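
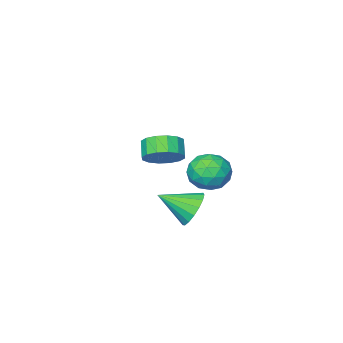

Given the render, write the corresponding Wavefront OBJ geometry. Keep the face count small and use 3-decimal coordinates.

v 1.685 4.168 -2.735
v 2.778 4.311 -2.904
v 2.042 3.089 -1.336
v 3.135 3.232 -1.505
v 2.512 4.079 -1.136
v 2.292 4.747 -2.001
v 2.528 2.653 -2.239
v 2.308 3.321 -3.104
v 3.299 3.375 -2.598
v 3.289 4.256 -1.915
v 1.531 3.144 -2.325
v 1.521 4.025 -1.642
v 2.2 4.335 -2.943
v 2.62 3.065 -1.297
v 2.254 3.564 -1.08
v 2.896 3.648 -1.18
v 1.914 4.59 -2.412
v 2.556 4.674 -2.511
v 2.401 4.538 -1.471
v 2.264 2.726 -1.729
v 2.906 2.81 -1.828
v 1.924 3.752 -3.06
v 2.566 3.836 -3.16
v 2.419 2.862 -2.769
v 3.148 3.868 -2.862
v 3.358 3.234 -2.039
v 3.002 2.894 -2.471
v 2.872 3.286 -2.979
v 3.143 4.386 -2.461
v 3.353 3.752 -1.638
v 2.987 4.25 -1.421
v 2.857 4.642 -1.93
v 3.449 3.836 -2.281
v 1.467 3.648 -2.602
v 1.677 3.014 -1.779
v 1.963 2.758 -2.31
v 1.833 3.15 -2.819
v 1.462 4.166 -2.201
v 1.672 3.532 -1.378
v 1.948 4.114 -1.261
v 1.818 4.506 -1.769
v 1.371 3.564 -1.959
v 1.178 -1.602 -3.86
v 1.849 -1.216 -3.122
v 1.433 -1.873 -2.401
v 0.762 -2.258 -3.14
v 1.4 -0.895 -3.088
v 0.984 -1.551 -2.368
v 0.891 -0.763 -3.262
v 0.475 -1.419 -2.541
v 0.458 -0.855 -3.596
v 0.042 -1.512 -2.875
v 0.219 -1.148 -4
v -0.197 -1.805 -3.28
v 0.237 -1.562 -4.368
v -0.179 -2.219 -3.647
v 0.507 -1.987 -4.599
v 0.091 -2.644 -3.878
v 0.956 -2.309 -4.632
v 0.54 -2.965 -3.912
v 1.465 -2.441 -4.459
v 1.049 -3.097 -3.738
v 1.898 -2.348 -4.125
v 1.482 -3.005 -3.404
v 2.137 -2.055 -3.72
v 1.721 -2.712 -3
v 2.119 -1.641 -3.353
v 1.703 -2.298 -2.632
v 3.324 3.725 -4.254
v 3.891 3.682 -5.124
v 4.576 2.675 -3.386
v 4.065 4.085 -4.888
v 4.069 4.405 -4.507
v 3.902 4.569 -4.068
v 3.603 4.54 -3.671
v 3.24 4.324 -3.408
v 2.896 3.971 -3.338
v 2.65 3.561 -3.479
v 2.558 3.189 -3.796
v 2.642 2.94 -4.219
v 2.882 2.87 -4.65
v 3.223 2.997 -4.989
v 3.587 3.29 -5.161
f 1 38 17
f 38 12 41
f 17 41 6
f 38 41 17
f 1 17 13
f 17 6 18
f 13 18 2
f 17 18 13
f 1 13 22
f 13 2 23
f 22 23 8
f 13 23 22
f 1 22 34
f 22 8 37
f 34 37 11
f 22 37 34
f 1 34 38
f 34 11 42
f 38 42 12
f 34 42 38
f 2 18 29
f 18 6 32
f 29 32 10
f 18 32 29
f 6 41 19
f 41 12 40
f 19 40 5
f 41 40 19
f 12 42 39
f 42 11 35
f 39 35 3
f 42 35 39
f 11 37 36
f 37 8 24
f 36 24 7
f 37 24 36
f 8 23 28
f 23 2 25
f 28 25 9
f 23 25 28
f 4 30 16
f 30 10 31
f 16 31 5
f 30 31 16
f 4 16 14
f 16 5 15
f 14 15 3
f 16 15 14
f 4 14 21
f 14 3 20
f 21 20 7
f 14 20 21
f 4 21 26
f 21 7 27
f 26 27 9
f 21 27 26
f 4 26 30
f 26 9 33
f 30 33 10
f 26 33 30
f 5 31 19
f 31 10 32
f 19 32 6
f 31 32 19
f 3 15 39
f 15 5 40
f 39 40 12
f 15 40 39
f 7 20 36
f 20 3 35
f 36 35 11
f 20 35 36
f 9 27 28
f 27 7 24
f 28 24 8
f 27 24 28
f 10 33 29
f 33 9 25
f 29 25 2
f 33 25 29
f 44 43 47
f 44 47 45
f 45 47 48
f 45 48 46
f 47 43 49
f 47 49 48
f 48 49 50
f 48 50 46
f 49 43 51
f 49 51 50
f 50 51 52
f 50 52 46
f 51 43 53
f 51 53 52
f 52 53 54
f 52 54 46
f 53 43 55
f 53 55 54
f 54 55 56
f 54 56 46
f 55 43 57
f 55 57 56
f 56 57 58
f 56 58 46
f 57 43 59
f 57 59 58
f 58 59 60
f 58 60 46
f 59 43 61
f 59 61 60
f 60 61 62
f 60 62 46
f 61 43 63
f 61 63 62
f 62 63 64
f 62 64 46
f 63 43 65
f 63 65 64
f 64 65 66
f 64 66 46
f 65 43 67
f 65 67 66
f 66 67 68
f 66 68 46
f 67 43 44
f 67 44 68
f 68 44 45
f 68 45 46
f 70 69 72
f 70 72 71
f 72 69 73
f 72 73 71
f 73 69 74
f 73 74 71
f 74 69 75
f 74 75 71
f 75 69 76
f 75 76 71
f 76 69 77
f 76 77 71
f 77 69 78
f 77 78 71
f 78 69 79
f 78 79 71
f 79 69 80
f 79 80 71
f 80 69 81
f 80 81 71
f 81 69 82
f 81 82 71
f 82 69 83
f 82 83 71
f 83 69 70
f 83 70 71



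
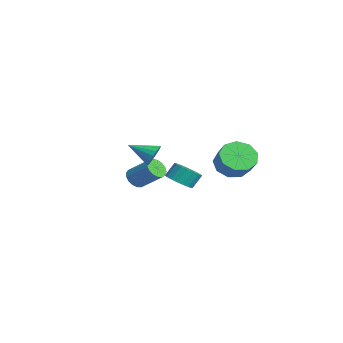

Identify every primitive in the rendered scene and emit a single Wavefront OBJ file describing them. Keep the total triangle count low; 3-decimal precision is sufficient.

v 2.641 2.707 1.554
v 3.297 2.279 0.841
v 4.296 2.324 1.733
v 3.639 2.753 2.446
v 3.311 3.002 0.788
v 4.31 3.047 1.68
v 3.012 3.587 1.093
v 4.01 3.633 1.986
v 2.538 3.76 1.614
v 3.537 3.806 2.507
v 2.113 3.441 2.107
v 3.111 3.487 2.999
v 1.934 2.778 2.341
v 2.933 2.824 3.233
v 2.086 2.082 2.206
v 3.085 2.128 3.099
v 2.498 1.679 1.767
v 3.497 1.724 2.659
v 2.976 1.756 1.227
v 3.975 1.802 2.119
v 3.597 -1.746 2.882
v 4.137 -1.779 3.371
v 2.943 -2.974 3.518
v 3.899 -1.574 3.523
v 3.592 -1.408 3.529
v 3.285 -1.319 3.386
v 3.051 -1.328 3.127
v 2.941 -1.433 2.812
v 2.981 -1.609 2.514
v 3.162 -1.817 2.299
v 3.443 -2.009 2.218
v 3.759 -2.14 2.289
v 4.038 -2.181 2.496
v 4.216 -2.122 2.791
v 4.251 -1.977 3.107
v -3.687 1.508 -2.073
v -2.86 1.842 -2.197
v -2.966 2.426 -1.331
v -3.793 2.092 -1.207
v -3.092 2.1 -2.399
v -3.198 2.683 -1.532
v -3.441 2.24 -2.536
v -3.547 2.823 -1.669
v -3.839 2.235 -2.581
v -3.945 2.819 -1.715
v -4.207 2.087 -2.526
v -4.313 2.67 -1.66
v -4.472 1.824 -2.381
v -4.578 2.407 -1.515
v -4.581 1.498 -2.176
v -4.687 2.081 -1.309
v -4.514 1.174 -1.949
v -4.62 1.758 -1.083
v -4.282 0.917 -1.748
v -4.388 1.5 -0.881
v -3.933 0.777 -1.611
v -4.039 1.36 -0.744
v -3.535 0.781 -1.565
v -3.641 1.365 -0.699
v -3.167 0.93 -1.62
v -3.273 1.513 -0.754
v -2.902 1.193 -1.765
v -3.008 1.776 -0.899
v -2.793 1.519 -1.971
v -2.899 2.102 -1.104
v -2.269 -1.311 -0.98
v -1.69 -1.637 -1.229
v -0.712 -0.696 -0.189
v -1.291 -0.369 0.06
v -1.728 -1.37 -1.435
v -0.749 -0.429 -0.395
v -1.889 -1.089 -1.538
v -0.911 -0.148 -0.497
v -2.138 -0.859 -1.512
v -1.16 0.082 -0.472
v -2.416 -0.732 -1.365
v -1.438 0.209 -0.325
v -2.661 -0.738 -1.129
v -1.683 0.203 -0.089
v -2.816 -0.875 -0.859
v -1.838 0.066 0.181
v -2.846 -1.111 -0.617
v -1.868 -0.17 0.423
v -2.744 -1.394 -0.458
v -1.765 -0.453 0.582
v -2.532 -1.657 -0.419
v -1.554 -0.716 0.621
v -2.261 -1.841 -0.508
v -1.283 -0.9 0.532
v -1.991 -1.903 -0.705
v -1.013 -0.962 0.335
v -1.785 -1.83 -0.965
v -0.807 -0.889 0.075
f 2 1 5
f 2 5 3
f 3 5 6
f 3 6 4
f 5 1 7
f 5 7 6
f 6 7 8
f 6 8 4
f 7 1 9
f 7 9 8
f 8 9 10
f 8 10 4
f 9 1 11
f 9 11 10
f 10 11 12
f 10 12 4
f 11 1 13
f 11 13 12
f 12 13 14
f 12 14 4
f 13 1 15
f 13 15 14
f 14 15 16
f 14 16 4
f 15 1 17
f 15 17 16
f 16 17 18
f 16 18 4
f 17 1 19
f 17 19 18
f 18 19 20
f 18 20 4
f 19 1 2
f 19 2 20
f 20 2 3
f 20 3 4
f 22 21 24
f 22 24 23
f 24 21 25
f 24 25 23
f 25 21 26
f 25 26 23
f 26 21 27
f 26 27 23
f 27 21 28
f 27 28 23
f 28 21 29
f 28 29 23
f 29 21 30
f 29 30 23
f 30 21 31
f 30 31 23
f 31 21 32
f 31 32 23
f 32 21 33
f 32 33 23
f 33 21 34
f 33 34 23
f 34 21 35
f 34 35 23
f 35 21 22
f 35 22 23
f 37 36 40
f 37 40 38
f 38 40 41
f 38 41 39
f 40 36 42
f 40 42 41
f 41 42 43
f 41 43 39
f 42 36 44
f 42 44 43
f 43 44 45
f 43 45 39
f 44 36 46
f 44 46 45
f 45 46 47
f 45 47 39
f 46 36 48
f 46 48 47
f 47 48 49
f 47 49 39
f 48 36 50
f 48 50 49
f 49 50 51
f 49 51 39
f 50 36 52
f 50 52 51
f 51 52 53
f 51 53 39
f 52 36 54
f 52 54 53
f 53 54 55
f 53 55 39
f 54 36 56
f 54 56 55
f 55 56 57
f 55 57 39
f 56 36 58
f 56 58 57
f 57 58 59
f 57 59 39
f 58 36 60
f 58 60 59
f 59 60 61
f 59 61 39
f 60 36 62
f 60 62 61
f 61 62 63
f 61 63 39
f 62 36 64
f 62 64 63
f 63 64 65
f 63 65 39
f 64 36 37
f 64 37 65
f 65 37 38
f 65 38 39
f 67 66 70
f 67 70 68
f 68 70 71
f 68 71 69
f 70 66 72
f 70 72 71
f 71 72 73
f 71 73 69
f 72 66 74
f 72 74 73
f 73 74 75
f 73 75 69
f 74 66 76
f 74 76 75
f 75 76 77
f 75 77 69
f 76 66 78
f 76 78 77
f 77 78 79
f 77 79 69
f 78 66 80
f 78 80 79
f 79 80 81
f 79 81 69
f 80 66 82
f 80 82 81
f 81 82 83
f 81 83 69
f 82 66 84
f 82 84 83
f 83 84 85
f 83 85 69
f 84 66 86
f 84 86 85
f 85 86 87
f 85 87 69
f 86 66 88
f 86 88 87
f 87 88 89
f 87 89 69
f 88 66 90
f 88 90 89
f 89 90 91
f 89 91 69
f 90 66 92
f 90 92 91
f 91 92 93
f 91 93 69
f 92 66 67
f 92 67 93
f 93 67 68
f 93 68 69



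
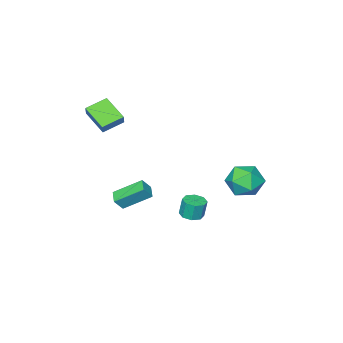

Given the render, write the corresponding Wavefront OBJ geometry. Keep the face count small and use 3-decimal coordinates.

v 1.239 -3.157 2.78
v 1.196 -4.602 3.575
v 1.545 -2.807 3.431
v 1.502 -4.252 4.227
v 2.458 -3.428 2.353
v 2.415 -4.873 3.149
v 2.764 -3.078 3.005
v 2.721 -4.523 3.8
v -1.88 3.334 -0.695
v -1.331 2.453 -0.211
v -3.349 2.247 -1.009
v -2.8 1.366 -0.525
v -3.144 2.249 0.119
v -2.236 2.921 0.313
v -2.444 1.779 -1.533
v -1.536 2.451 -1.339
v -1.679 1.491 -0.729
v -2.112 1.782 0.292
v -2.568 2.918 -1.512
v -3.001 3.209 -0.491
v 0.258 -4.664 -4.369
v -0.888 -3.537 -3.338
v 0.739 -3.974 -4.589
v -0.407 -2.846 -3.558
v 0.767 -4.794 -3.662
v -0.379 -3.666 -2.631
v 1.248 -4.103 -3.882
v 0.102 -2.976 -2.851
v -1.038 -0.371 -4.013
v -0.532 -0.813 -3.908
v -0.656 -0.691 -2.801
v -1.162 -0.249 -2.907
v -0.363 -0.322 -3.943
v -0.488 -0.2 -2.836
v -0.59 0.14 -4.019
v -0.714 0.263 -2.913
v -1.079 0.303 -4.092
v -1.203 0.425 -2.986
v -1.544 0.071 -4.119
v -1.668 0.193 -3.012
v -1.712 -0.42 -4.084
v -1.837 -0.298 -2.977
v -1.486 -0.883 -4.007
v -1.61 -0.76 -2.901
v -0.997 -1.045 -3.934
v -1.121 -0.923 -2.828
f 2 4 1
f 5 2 1
f 1 4 3
f 3 5 1
f 2 8 4
f 6 2 5
f 6 8 2
f 4 8 3
f 7 5 3
f 3 8 7
f 7 6 5
f 8 6 7
f 9 20 14
f 9 14 10
f 9 10 16
f 9 16 19
f 9 19 20
f 10 14 18
f 14 20 13
f 20 19 11
f 19 16 15
f 16 10 17
f 12 18 13
f 12 13 11
f 12 11 15
f 12 15 17
f 12 17 18
f 13 18 14
f 11 13 20
f 15 11 19
f 17 15 16
f 18 17 10
f 22 24 21
f 25 22 21
f 21 24 23
f 23 25 21
f 22 28 24
f 26 22 25
f 26 28 22
f 24 28 23
f 27 25 23
f 23 28 27
f 27 26 25
f 28 26 27
f 30 29 33
f 30 33 31
f 31 33 34
f 31 34 32
f 33 29 35
f 33 35 34
f 34 35 36
f 34 36 32
f 35 29 37
f 35 37 36
f 36 37 38
f 36 38 32
f 37 29 39
f 37 39 38
f 38 39 40
f 38 40 32
f 39 29 41
f 39 41 40
f 40 41 42
f 40 42 32
f 41 29 43
f 41 43 42
f 42 43 44
f 42 44 32
f 43 29 45
f 43 45 44
f 44 45 46
f 44 46 32
f 45 29 30
f 45 30 46
f 46 30 31
f 46 31 32



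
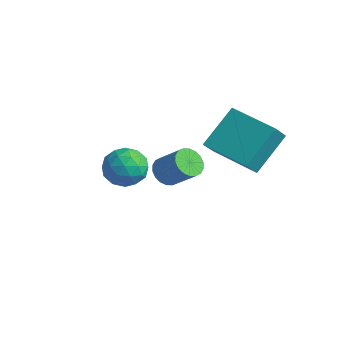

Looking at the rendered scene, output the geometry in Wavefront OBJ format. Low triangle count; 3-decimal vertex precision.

v -4.301 2.685 -3.906
v -4.012 3.148 -4.344
v -2.97 3.418 -3.373
v -3.259 2.955 -2.934
v -4.211 3.323 -4.18
v -3.168 3.593 -3.208
v -4.427 3.372 -3.961
v -3.385 3.641 -2.99
v -4.619 3.284 -3.731
v -3.576 3.554 -2.76
v -4.747 3.078 -3.536
v -3.705 3.348 -2.565
v -4.787 2.794 -3.414
v -3.745 3.064 -2.443
v -4.731 2.489 -3.389
v -3.689 2.758 -2.418
v -4.59 2.222 -3.467
v -3.548 2.492 -2.496
v -4.392 2.047 -3.632
v -3.349 2.317 -2.66
v -4.175 1.999 -3.85
v -3.133 2.268 -2.879
v -3.984 2.086 -4.08
v -2.941 2.356 -3.109
v -3.855 2.292 -4.275
v -2.813 2.562 -3.304
v -3.815 2.576 -4.397
v -2.773 2.846 -3.426
v -3.871 2.882 -4.422
v -2.829 3.151 -3.451
v -1.802 -0.589 -1.302
v -1.273 -1.062 -0.725
v -3.007 -1.218 -0.715
v -2.478 -1.691 -0.138
v -2.559 -0.785 -0.045
v -1.814 -0.396 -0.408
v -2.466 -1.884 -1.032
v -1.721 -1.495 -1.395
v -1.684 -1.863 -0.558
v -1.741 -1.184 0.052
v -2.539 -1.096 -1.492
v -2.596 -0.417 -0.882
v -1.432 -0.77 -1.065
v -2.848 -1.51 -0.375
v -2.896 -0.977 -0.321
v -2.585 -1.255 0.019
v -1.75 -0.379 -0.878
v -1.439 -0.657 -0.539
v -2.195 -0.494 -0.14
v -2.841 -1.623 -0.901
v -2.53 -1.901 -0.562
v -1.695 -1.025 -1.459
v -1.384 -1.303 -1.119
v -2.085 -1.786 -1.3
v -1.363 -1.519 -0.627
v -2.071 -1.889 -0.283
v -2.063 -2.002 -0.808
v -1.626 -1.774 -1.021
v -1.396 -1.12 -0.269
v -2.105 -1.49 0.076
v -2.152 -0.957 0.13
v -1.714 -0.728 -0.083
v -1.638 -1.591 -0.171
v -2.175 -0.79 -1.516
v -2.884 -1.16 -1.171
v -2.566 -1.552 -1.357
v -2.128 -1.323 -1.57
v -2.209 -0.391 -1.157
v -2.917 -0.761 -0.813
v -2.654 -0.506 -0.419
v -2.217 -0.278 -0.632
v -2.642 -0.689 -1.269
v -1.034 1.635 -0.169
v -1.084 3.107 1.17
v -1.287 2.4 -1.018
v -1.337 3.871 0.322
v 0.957 1.969 -0.462
v 0.907 3.44 0.878
v 0.704 2.733 -1.31
v 0.654 4.205 0.029
f 2 1 5
f 2 5 3
f 3 5 6
f 3 6 4
f 5 1 7
f 5 7 6
f 6 7 8
f 6 8 4
f 7 1 9
f 7 9 8
f 8 9 10
f 8 10 4
f 9 1 11
f 9 11 10
f 10 11 12
f 10 12 4
f 11 1 13
f 11 13 12
f 12 13 14
f 12 14 4
f 13 1 15
f 13 15 14
f 14 15 16
f 14 16 4
f 15 1 17
f 15 17 16
f 16 17 18
f 16 18 4
f 17 1 19
f 17 19 18
f 18 19 20
f 18 20 4
f 19 1 21
f 19 21 20
f 20 21 22
f 20 22 4
f 21 1 23
f 21 23 22
f 22 23 24
f 22 24 4
f 23 1 25
f 23 25 24
f 24 25 26
f 24 26 4
f 25 1 27
f 25 27 26
f 26 27 28
f 26 28 4
f 27 1 29
f 27 29 28
f 28 29 30
f 28 30 4
f 29 1 2
f 29 2 30
f 30 2 3
f 30 3 4
f 31 68 47
f 68 42 71
f 47 71 36
f 68 71 47
f 31 47 43
f 47 36 48
f 43 48 32
f 47 48 43
f 31 43 52
f 43 32 53
f 52 53 38
f 43 53 52
f 31 52 64
f 52 38 67
f 64 67 41
f 52 67 64
f 31 64 68
f 64 41 72
f 68 72 42
f 64 72 68
f 32 48 59
f 48 36 62
f 59 62 40
f 48 62 59
f 36 71 49
f 71 42 70
f 49 70 35
f 71 70 49
f 42 72 69
f 72 41 65
f 69 65 33
f 72 65 69
f 41 67 66
f 67 38 54
f 66 54 37
f 67 54 66
f 38 53 58
f 53 32 55
f 58 55 39
f 53 55 58
f 34 60 46
f 60 40 61
f 46 61 35
f 60 61 46
f 34 46 44
f 46 35 45
f 44 45 33
f 46 45 44
f 34 44 51
f 44 33 50
f 51 50 37
f 44 50 51
f 34 51 56
f 51 37 57
f 56 57 39
f 51 57 56
f 34 56 60
f 56 39 63
f 60 63 40
f 56 63 60
f 35 61 49
f 61 40 62
f 49 62 36
f 61 62 49
f 33 45 69
f 45 35 70
f 69 70 42
f 45 70 69
f 37 50 66
f 50 33 65
f 66 65 41
f 50 65 66
f 39 57 58
f 57 37 54
f 58 54 38
f 57 54 58
f 40 63 59
f 63 39 55
f 59 55 32
f 63 55 59
f 74 76 73
f 77 74 73
f 73 76 75
f 75 77 73
f 74 80 76
f 78 74 77
f 78 80 74
f 76 80 75
f 79 77 75
f 75 80 79
f 79 78 77
f 80 78 79



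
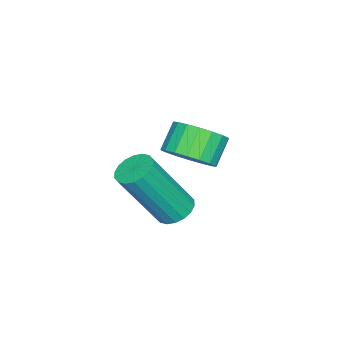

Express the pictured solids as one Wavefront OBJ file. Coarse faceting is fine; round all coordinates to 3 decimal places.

v -2.954 1.93 -2.49
v -2.378 1.787 -1.924
v -3.069 1.847 -1.205
v -3.646 1.99 -1.77
v -2.376 2.151 -1.953
v -3.067 2.211 -1.233
v -2.488 2.471 -2.087
v -3.179 2.531 -1.367
v -2.692 2.684 -2.302
v -3.384 2.744 -1.582
v -2.949 2.747 -2.553
v -3.64 2.808 -1.833
v -3.207 2.649 -2.793
v -3.898 2.709 -2.073
v -3.414 2.408 -2.972
v -4.106 2.469 -2.252
v -3.531 2.073 -3.055
v -4.222 2.133 -2.336
v -3.533 1.709 -3.027
v -4.224 1.769 -2.307
v -3.421 1.389 -2.893
v -4.112 1.449 -2.173
v -3.216 1.176 -2.678
v -3.908 1.236 -1.958
v -2.96 1.112 -2.427
v -3.651 1.173 -1.707
v -2.702 1.211 -2.187
v -3.393 1.271 -1.467
v -2.494 1.451 -2.008
v -3.186 1.512 -1.288
v -1.04 2.428 -3.11
v -0.571 2.21 -3.395
v 0.169 1.374 -1.534
v -0.3 1.592 -1.25
v -0.489 2.448 -3.32
v 0.251 1.612 -1.46
v -0.516 2.682 -3.205
v 0.224 1.846 -1.344
v -0.647 2.866 -3.07
v 0.093 2.03 -1.209
v -0.856 2.963 -2.943
v -0.115 2.127 -1.083
v -1.101 2.954 -2.85
v -0.36 2.118 -0.989
v -1.334 2.841 -2.808
v -0.594 2.005 -0.947
v -1.509 2.646 -2.826
v -0.769 1.81 -0.965
v -1.591 2.408 -2.9
v -0.851 1.572 -1.04
v -1.564 2.174 -3.016
v -0.824 1.338 -1.155
v -1.433 1.99 -3.151
v -0.693 1.154 -1.29
v -1.225 1.893 -3.277
v -0.484 1.057 -1.417
v -0.98 1.902 -3.371
v -0.239 1.066 -1.51
v -0.746 2.015 -3.413
v -0.006 1.179 -1.552
f 2 1 5
f 2 5 3
f 3 5 6
f 3 6 4
f 5 1 7
f 5 7 6
f 6 7 8
f 6 8 4
f 7 1 9
f 7 9 8
f 8 9 10
f 8 10 4
f 9 1 11
f 9 11 10
f 10 11 12
f 10 12 4
f 11 1 13
f 11 13 12
f 12 13 14
f 12 14 4
f 13 1 15
f 13 15 14
f 14 15 16
f 14 16 4
f 15 1 17
f 15 17 16
f 16 17 18
f 16 18 4
f 17 1 19
f 17 19 18
f 18 19 20
f 18 20 4
f 19 1 21
f 19 21 20
f 20 21 22
f 20 22 4
f 21 1 23
f 21 23 22
f 22 23 24
f 22 24 4
f 23 1 25
f 23 25 24
f 24 25 26
f 24 26 4
f 25 1 27
f 25 27 26
f 26 27 28
f 26 28 4
f 27 1 29
f 27 29 28
f 28 29 30
f 28 30 4
f 29 1 2
f 29 2 30
f 30 2 3
f 30 3 4
f 32 31 35
f 32 35 33
f 33 35 36
f 33 36 34
f 35 31 37
f 35 37 36
f 36 37 38
f 36 38 34
f 37 31 39
f 37 39 38
f 38 39 40
f 38 40 34
f 39 31 41
f 39 41 40
f 40 41 42
f 40 42 34
f 41 31 43
f 41 43 42
f 42 43 44
f 42 44 34
f 43 31 45
f 43 45 44
f 44 45 46
f 44 46 34
f 45 31 47
f 45 47 46
f 46 47 48
f 46 48 34
f 47 31 49
f 47 49 48
f 48 49 50
f 48 50 34
f 49 31 51
f 49 51 50
f 50 51 52
f 50 52 34
f 51 31 53
f 51 53 52
f 52 53 54
f 52 54 34
f 53 31 55
f 53 55 54
f 54 55 56
f 54 56 34
f 55 31 57
f 55 57 56
f 56 57 58
f 56 58 34
f 57 31 59
f 57 59 58
f 58 59 60
f 58 60 34
f 59 31 32
f 59 32 60
f 60 32 33
f 60 33 34



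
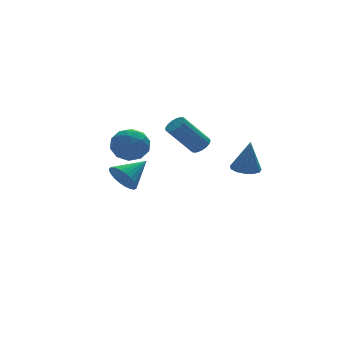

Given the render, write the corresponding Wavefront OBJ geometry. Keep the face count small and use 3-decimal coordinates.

v -0.174 3.201 -3.235
v 0.363 2.949 -4.04
v 1.354 3.739 -2.385
v 0.276 3.321 -4.12
v 0.121 3.675 -4.065
v -0.079 3.957 -3.884
v -0.294 4.123 -3.604
v -0.49 4.149 -3.267
v -0.638 4.031 -2.926
v -0.716 3.787 -2.632
v -0.711 3.453 -2.43
v -0.624 3.081 -2.35
v -0.469 2.727 -2.406
v -0.269 2.446 -2.587
v -0.055 2.279 -2.867
v 0.142 2.253 -3.203
v 0.29 2.371 -3.544
v 0.367 2.615 -3.838
v 3.894 -3.61 -0.507
v 4.644 -3.841 -0.599
v 4.066 -3.79 1.347
v 4.653 -3.398 -0.557
v 4.422 -3.022 -0.499
v 4.023 -2.833 -0.443
v 3.583 -2.891 -0.408
v 3.241 -3.176 -0.404
v 3.107 -3.6 -0.433
v 3.223 -4.027 -0.485
v 3.552 -4.321 -0.544
v 3.989 -4.39 -0.591
v 4.396 -4.211 -0.612
v -1.272 1.394 -0.54
v -0.299 1.89 -0.38
v -0.761 0.05 0.52
v 0.212 0.546 0.68
v -0.708 0.984 1.105
v -1.024 1.815 0.45
v -0.036 0.125 -0.31
v -0.352 0.956 -0.965
v 0.465 1.106 -0.237
v 0.049 1.637 0.637
v -1.109 0.303 -0.497
v -1.525 0.834 0.377
v -0.83 1.76 -0.553
v -0.23 0.18 0.693
v -0.77 0.437 0.942
v -0.199 0.729 1.037
v -1.257 1.716 -0.065
v -0.685 2.008 0.029
v -0.925 1.475 0.901
v -0.375 -0.068 0.111
v 0.197 0.224 0.205
v -0.861 1.211 -0.897
v -0.29 1.503 -0.802
v -0.135 0.465 -0.761
v 0.19 1.591 -0.375
v 0.491 0.801 0.248
v 0.345 0.553 -0.334
v 0.159 1.042 -0.719
v -0.054 1.903 0.139
v 0.247 1.113 0.762
v -0.294 1.371 1.011
v -0.48 1.859 0.626
v 0.395 1.442 0.223
v -1.307 0.827 -0.622
v -1.006 0.037 0.001
v -0.58 0.081 -0.486
v -0.766 0.569 -0.871
v -1.551 1.139 -0.108
v -1.25 0.349 0.515
v -1.219 0.898 0.859
v -1.405 1.387 0.474
v -1.455 0.498 -0.083
v 3.861 2.282 -1.059
v 4.308 2.597 -0.708
v 2.906 2.713 0.971
v 2.459 2.398 0.619
v 4.153 2.824 -0.853
v 2.751 2.941 0.826
v 3.931 2.928 -1.045
v 2.53 3.044 0.633
v 3.694 2.883 -1.241
v 2.292 3 0.438
v 3.494 2.7 -1.395
v 2.092 2.817 0.284
v 3.378 2.422 -1.472
v 1.977 2.539 0.207
v 3.373 2.111 -1.454
v 1.972 2.228 0.224
v 3.48 1.84 -1.346
v 2.078 1.957 0.332
v 3.674 1.669 -1.173
v 2.272 1.786 0.506
v 3.911 1.639 -0.973
v 2.509 1.756 0.706
v 4.136 1.756 -0.793
v 2.734 1.873 0.886
v 4.298 1.994 -0.674
v 2.896 2.11 1.004
v 4.36 2.297 -0.643
v 2.959 2.414 1.035
f 2 1 4
f 2 4 3
f 4 1 5
f 4 5 3
f 5 1 6
f 5 6 3
f 6 1 7
f 6 7 3
f 7 1 8
f 7 8 3
f 8 1 9
f 8 9 3
f 9 1 10
f 9 10 3
f 10 1 11
f 10 11 3
f 11 1 12
f 11 12 3
f 12 1 13
f 12 13 3
f 13 1 14
f 13 14 3
f 14 1 15
f 14 15 3
f 15 1 16
f 15 16 3
f 16 1 17
f 16 17 3
f 17 1 18
f 17 18 3
f 18 1 2
f 18 2 3
f 20 19 22
f 20 22 21
f 22 19 23
f 22 23 21
f 23 19 24
f 23 24 21
f 24 19 25
f 24 25 21
f 25 19 26
f 25 26 21
f 26 19 27
f 26 27 21
f 27 19 28
f 27 28 21
f 28 19 29
f 28 29 21
f 29 19 30
f 29 30 21
f 30 19 31
f 30 31 21
f 31 19 20
f 31 20 21
f 32 69 48
f 69 43 72
f 48 72 37
f 69 72 48
f 32 48 44
f 48 37 49
f 44 49 33
f 48 49 44
f 32 44 53
f 44 33 54
f 53 54 39
f 44 54 53
f 32 53 65
f 53 39 68
f 65 68 42
f 53 68 65
f 32 65 69
f 65 42 73
f 69 73 43
f 65 73 69
f 33 49 60
f 49 37 63
f 60 63 41
f 49 63 60
f 37 72 50
f 72 43 71
f 50 71 36
f 72 71 50
f 43 73 70
f 73 42 66
f 70 66 34
f 73 66 70
f 42 68 67
f 68 39 55
f 67 55 38
f 68 55 67
f 39 54 59
f 54 33 56
f 59 56 40
f 54 56 59
f 35 61 47
f 61 41 62
f 47 62 36
f 61 62 47
f 35 47 45
f 47 36 46
f 45 46 34
f 47 46 45
f 35 45 52
f 45 34 51
f 52 51 38
f 45 51 52
f 35 52 57
f 52 38 58
f 57 58 40
f 52 58 57
f 35 57 61
f 57 40 64
f 61 64 41
f 57 64 61
f 36 62 50
f 62 41 63
f 50 63 37
f 62 63 50
f 34 46 70
f 46 36 71
f 70 71 43
f 46 71 70
f 38 51 67
f 51 34 66
f 67 66 42
f 51 66 67
f 40 58 59
f 58 38 55
f 59 55 39
f 58 55 59
f 41 64 60
f 64 40 56
f 60 56 33
f 64 56 60
f 75 74 78
f 75 78 76
f 76 78 79
f 76 79 77
f 78 74 80
f 78 80 79
f 79 80 81
f 79 81 77
f 80 74 82
f 80 82 81
f 81 82 83
f 81 83 77
f 82 74 84
f 82 84 83
f 83 84 85
f 83 85 77
f 84 74 86
f 84 86 85
f 85 86 87
f 85 87 77
f 86 74 88
f 86 88 87
f 87 88 89
f 87 89 77
f 88 74 90
f 88 90 89
f 89 90 91
f 89 91 77
f 90 74 92
f 90 92 91
f 91 92 93
f 91 93 77
f 92 74 94
f 92 94 93
f 93 94 95
f 93 95 77
f 94 74 96
f 94 96 95
f 95 96 97
f 95 97 77
f 96 74 98
f 96 98 97
f 97 98 99
f 97 99 77
f 98 74 100
f 98 100 99
f 99 100 101
f 99 101 77
f 100 74 75
f 100 75 101
f 101 75 76
f 101 76 77



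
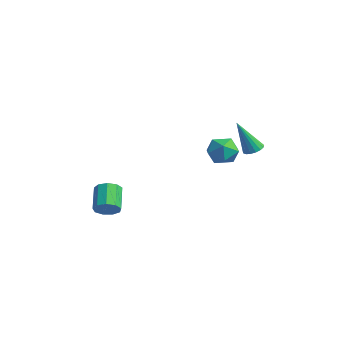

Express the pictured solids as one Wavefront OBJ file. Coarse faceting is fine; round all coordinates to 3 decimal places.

v 0.621 3.157 1.922
v 1.205 3.236 2.032
v 0.379 2.283 3.838
v 1.084 3.479 2.127
v 0.856 3.647 2.175
v 0.575 3.703 2.165
v 0.304 3.634 2.1
v 0.106 3.456 1.993
v 0.025 3.209 1.871
v 0.081 2.95 1.76
v 0.261 2.739 1.686
v 0.523 2.623 1.666
v 0.807 2.63 1.705
v 1.049 2.757 1.793
v 1.193 2.976 1.911
v -1.729 -4.083 -1.862
v -1.299 -3.49 -1.751
v -2.381 -2.885 -0.788
v -2.811 -3.477 -0.898
v -1.606 -3.41 -2.146
v -2.688 -2.805 -1.182
v -1.971 -3.645 -2.408
v -3.052 -3.04 -1.444
v -2.222 -4.084 -2.414
v -3.304 -3.479 -1.45
v -2.243 -4.523 -2.162
v -3.324 -3.918 -1.198
v -2.023 -4.755 -1.77
v -3.105 -4.15 -0.806
v -1.666 -4.673 -1.42
v -2.748 -4.068 -0.457
v -1.339 -4.315 -1.278
v -2.42 -3.709 -0.314
v -1.194 -3.847 -1.408
v -2.275 -3.242 -0.445
v -2.238 3.863 0.839
v -1.338 3.436 1.001
v -2.922 2.384 0.739
v -2.022 1.957 0.901
v -2.482 2.463 1.644
v -2.059 3.378 1.705
v -2.201 2.442 0.035
v -1.778 3.357 0.096
v -1.315 2.558 0.505
v -1.489 2.571 1.499
v -2.771 3.249 0.241
v -2.945 3.262 1.235
f 2 1 4
f 2 4 3
f 4 1 5
f 4 5 3
f 5 1 6
f 5 6 3
f 6 1 7
f 6 7 3
f 7 1 8
f 7 8 3
f 8 1 9
f 8 9 3
f 9 1 10
f 9 10 3
f 10 1 11
f 10 11 3
f 11 1 12
f 11 12 3
f 12 1 13
f 12 13 3
f 13 1 14
f 13 14 3
f 14 1 15
f 14 15 3
f 15 1 2
f 15 2 3
f 17 16 20
f 17 20 18
f 18 20 21
f 18 21 19
f 20 16 22
f 20 22 21
f 21 22 23
f 21 23 19
f 22 16 24
f 22 24 23
f 23 24 25
f 23 25 19
f 24 16 26
f 24 26 25
f 25 26 27
f 25 27 19
f 26 16 28
f 26 28 27
f 27 28 29
f 27 29 19
f 28 16 30
f 28 30 29
f 29 30 31
f 29 31 19
f 30 16 32
f 30 32 31
f 31 32 33
f 31 33 19
f 32 16 34
f 32 34 33
f 33 34 35
f 33 35 19
f 34 16 17
f 34 17 35
f 35 17 18
f 35 18 19
f 36 47 41
f 36 41 37
f 36 37 43
f 36 43 46
f 36 46 47
f 37 41 45
f 41 47 40
f 47 46 38
f 46 43 42
f 43 37 44
f 39 45 40
f 39 40 38
f 39 38 42
f 39 42 44
f 39 44 45
f 40 45 41
f 38 40 47
f 42 38 46
f 44 42 43
f 45 44 37



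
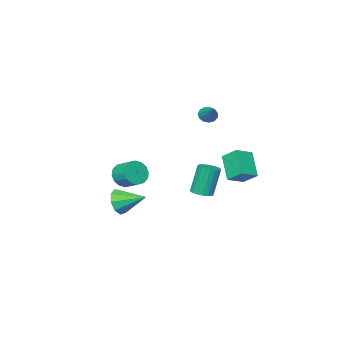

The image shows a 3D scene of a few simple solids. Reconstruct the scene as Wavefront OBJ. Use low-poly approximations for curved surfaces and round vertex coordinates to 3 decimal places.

v -3.503 0.474 -1.715
v -4.08 -0.657 -0.468
v -3.74 1.383 -1.002
v -4.317 0.252 0.246
v -2.403 0.408 -1.266
v -2.98 -0.723 -0.018
v -2.64 1.317 -0.552
v -3.217 0.186 0.695
v 3.692 -0.828 0.342
v 4.272 -1.047 0.862
v 4.188 -0.092 1.359
v 3.608 0.128 0.838
v 4.475 -0.864 0.544
v 4.392 0.091 1.041
v 4.468 -0.672 0.172
v 4.385 0.284 0.669
v 4.253 -0.52 -0.155
v 4.17 0.435 0.342
v 3.888 -0.452 -0.348
v 3.804 0.504 0.148
v 3.47 -0.484 -0.357
v 3.386 0.472 0.139
v 3.112 -0.608 -0.179
v 3.028 0.347 0.318
v 2.908 -0.791 0.139
v 2.825 0.164 0.636
v 2.915 -0.984 0.511
v 2.832 -0.028 1.008
v 3.13 -1.135 0.838
v 3.047 -0.18 1.335
v 3.496 -1.204 1.032
v 3.412 -0.248 1.528
v 3.914 -1.172 1.041
v 3.83 -0.216 1.537
v -2.745 -2.151 -3.27
v -2.132 -2.359 -3.098
v -2.642 -2.317 -1.237
v -3.255 -2.109 -1.41
v -2.102 -2.082 -3.096
v -2.612 -2.04 -1.235
v -2.183 -1.817 -3.124
v -2.693 -1.775 -1.263
v -2.361 -1.61 -3.178
v -2.871 -1.567 -1.317
v -2.606 -1.496 -3.247
v -3.116 -1.454 -1.386
v -2.874 -1.496 -3.321
v -3.385 -1.453 -1.46
v -3.121 -1.609 -3.386
v -3.631 -1.566 -1.525
v -3.302 -1.816 -3.431
v -3.812 -1.773 -1.57
v -3.387 -2.08 -3.448
v -3.897 -2.038 -1.587
v -3.361 -2.357 -3.435
v -3.871 -2.315 -1.574
v -3.228 -2.599 -3.393
v -3.739 -2.556 -1.532
v -3.012 -2.763 -3.33
v -3.522 -2.72 -1.469
v -2.75 -2.821 -3.256
v -3.26 -2.778 -1.396
v -2.486 -2.764 -3.185
v -2.997 -2.721 -1.325
v -2.268 -2.6 -3.129
v -2.778 -2.558 -1.268
v -4.062 -3.223 2.128
v -3.639 -3.122 1.744
v -3.458 -2.017 3.112
v -3.888 -2.929 1.66
v -4.193 -2.829 1.724
v -4.456 -2.854 1.916
v -4.593 -2.997 2.176
v -4.563 -3.211 2.42
v -4.373 -3.43 2.572
v -4.084 -3.583 2.583
v -3.788 -3.622 2.449
v -3.58 -3.534 2.213
v -3.524 -3.348 1.951
v 3.7 -1.282 -1.79
v 4.201 -1.32 -1.056
v 2.92 0.042 -1.19
v 4.472 -0.971 -1.475
v 4.381 -0.767 -2.042
v 3.971 -0.805 -2.491
v 3.435 -1.066 -2.612
v 3.022 -1.428 -2.349
v 2.927 -1.722 -1.824
v 3.193 -1.81 -1.284
v 3.697 -1.651 -0.981
f 2 4 1
f 5 2 1
f 1 4 3
f 3 5 1
f 2 8 4
f 6 2 5
f 6 8 2
f 4 8 3
f 7 5 3
f 3 8 7
f 7 6 5
f 8 6 7
f 10 9 13
f 10 13 11
f 11 13 14
f 11 14 12
f 13 9 15
f 13 15 14
f 14 15 16
f 14 16 12
f 15 9 17
f 15 17 16
f 16 17 18
f 16 18 12
f 17 9 19
f 17 19 18
f 18 19 20
f 18 20 12
f 19 9 21
f 19 21 20
f 20 21 22
f 20 22 12
f 21 9 23
f 21 23 22
f 22 23 24
f 22 24 12
f 23 9 25
f 23 25 24
f 24 25 26
f 24 26 12
f 25 9 27
f 25 27 26
f 26 27 28
f 26 28 12
f 27 9 29
f 27 29 28
f 28 29 30
f 28 30 12
f 29 9 31
f 29 31 30
f 30 31 32
f 30 32 12
f 31 9 33
f 31 33 32
f 32 33 34
f 32 34 12
f 33 9 10
f 33 10 34
f 34 10 11
f 34 11 12
f 36 35 39
f 36 39 37
f 37 39 40
f 37 40 38
f 39 35 41
f 39 41 40
f 40 41 42
f 40 42 38
f 41 35 43
f 41 43 42
f 42 43 44
f 42 44 38
f 43 35 45
f 43 45 44
f 44 45 46
f 44 46 38
f 45 35 47
f 45 47 46
f 46 47 48
f 46 48 38
f 47 35 49
f 47 49 48
f 48 49 50
f 48 50 38
f 49 35 51
f 49 51 50
f 50 51 52
f 50 52 38
f 51 35 53
f 51 53 52
f 52 53 54
f 52 54 38
f 53 35 55
f 53 55 54
f 54 55 56
f 54 56 38
f 55 35 57
f 55 57 56
f 56 57 58
f 56 58 38
f 57 35 59
f 57 59 58
f 58 59 60
f 58 60 38
f 59 35 61
f 59 61 60
f 60 61 62
f 60 62 38
f 61 35 63
f 61 63 62
f 62 63 64
f 62 64 38
f 63 35 65
f 63 65 64
f 64 65 66
f 64 66 38
f 65 35 36
f 65 36 66
f 66 36 37
f 66 37 38
f 68 67 70
f 68 70 69
f 70 67 71
f 70 71 69
f 71 67 72
f 71 72 69
f 72 67 73
f 72 73 69
f 73 67 74
f 73 74 69
f 74 67 75
f 74 75 69
f 75 67 76
f 75 76 69
f 76 67 77
f 76 77 69
f 77 67 78
f 77 78 69
f 78 67 79
f 78 79 69
f 79 67 68
f 79 68 69
f 81 80 83
f 81 83 82
f 83 80 84
f 83 84 82
f 84 80 85
f 84 85 82
f 85 80 86
f 85 86 82
f 86 80 87
f 86 87 82
f 87 80 88
f 87 88 82
f 88 80 89
f 88 89 82
f 89 80 90
f 89 90 82
f 90 80 81
f 90 81 82



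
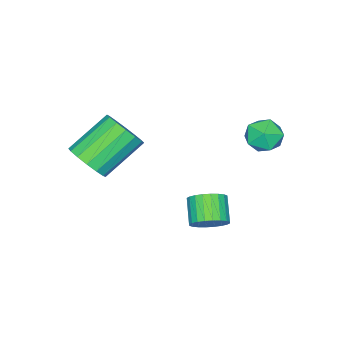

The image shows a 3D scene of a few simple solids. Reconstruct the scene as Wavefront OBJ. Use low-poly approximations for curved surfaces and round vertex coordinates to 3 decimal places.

v 2.012 -2.33 2.777
v 2.625 -1.818 3.31
v 1.021 -1.218 4.577
v 0.408 -1.73 4.043
v 2.465 -1.504 2.96
v 0.861 -0.904 4.226
v 2.185 -1.411 2.56
v 0.581 -0.811 3.827
v 1.858 -1.564 2.219
v 0.254 -0.964 3.485
v 1.572 -1.923 2.027
v -0.032 -1.323 3.293
v 1.404 -2.39 2.036
v -0.2 -1.79 3.302
v 1.399 -2.842 2.243
v -0.205 -2.242 3.51
v 1.559 -3.156 2.594
v -0.045 -2.556 3.86
v 1.839 -3.249 2.993
v 0.235 -2.649 4.26
v 2.166 -3.096 3.335
v 0.562 -2.496 4.601
v 2.452 -2.737 3.527
v 0.848 -2.137 4.793
v 2.62 -2.27 3.518
v 1.016 -1.67 4.784
v -0.118 1.865 -0.174
v 0.499 1.744 0.306
v -0.226 1.094 1.073
v -0.842 1.215 0.594
v 0.384 2.006 0.42
v -0.341 1.356 1.187
v 0.193 2.247 0.444
v -0.532 1.597 1.211
v -0.045 2.43 0.374
v -0.77 1.78 1.141
v -0.294 2.527 0.22
v -1.019 1.877 0.988
v -0.516 2.523 0.007
v -1.241 1.873 0.774
v -0.678 2.419 -0.234
v -1.403 1.768 0.533
v -0.754 2.23 -0.466
v -1.479 1.58 0.302
v -0.734 1.986 -0.653
v -1.459 1.336 0.114
v -0.619 1.724 -0.767
v -1.344 1.074 0
v -0.428 1.483 -0.791
v -1.153 0.833 -0.024
v -0.19 1.3 -0.721
v -0.915 0.65 0.046
v 0.059 1.203 -0.568
v -0.666 0.553 0.2
v 0.281 1.207 -0.354
v -0.444 0.557 0.413
v 0.443 1.312 -0.113
v -0.282 0.661 0.654
v 0.519 1.5 0.118
v -0.206 0.85 0.886
v -3.072 3.163 3.808
v -2.363 2.729 4.109
v -3.397 2.051 2.971
v -2.688 1.617 3.272
v -3.375 1.766 3.807
v -3.174 2.453 4.324
v -2.586 2.327 2.756
v -2.385 3.014 3.273
v -2.063 2.213 3.458
v -2.551 1.866 4.108
v -3.209 2.914 2.972
v -3.697 2.567 3.622
f 2 1 5
f 2 5 3
f 3 5 6
f 3 6 4
f 5 1 7
f 5 7 6
f 6 7 8
f 6 8 4
f 7 1 9
f 7 9 8
f 8 9 10
f 8 10 4
f 9 1 11
f 9 11 10
f 10 11 12
f 10 12 4
f 11 1 13
f 11 13 12
f 12 13 14
f 12 14 4
f 13 1 15
f 13 15 14
f 14 15 16
f 14 16 4
f 15 1 17
f 15 17 16
f 16 17 18
f 16 18 4
f 17 1 19
f 17 19 18
f 18 19 20
f 18 20 4
f 19 1 21
f 19 21 20
f 20 21 22
f 20 22 4
f 21 1 23
f 21 23 22
f 22 23 24
f 22 24 4
f 23 1 25
f 23 25 24
f 24 25 26
f 24 26 4
f 25 1 2
f 25 2 26
f 26 2 3
f 26 3 4
f 28 27 31
f 28 31 29
f 29 31 32
f 29 32 30
f 31 27 33
f 31 33 32
f 32 33 34
f 32 34 30
f 33 27 35
f 33 35 34
f 34 35 36
f 34 36 30
f 35 27 37
f 35 37 36
f 36 37 38
f 36 38 30
f 37 27 39
f 37 39 38
f 38 39 40
f 38 40 30
f 39 27 41
f 39 41 40
f 40 41 42
f 40 42 30
f 41 27 43
f 41 43 42
f 42 43 44
f 42 44 30
f 43 27 45
f 43 45 44
f 44 45 46
f 44 46 30
f 45 27 47
f 45 47 46
f 46 47 48
f 46 48 30
f 47 27 49
f 47 49 48
f 48 49 50
f 48 50 30
f 49 27 51
f 49 51 50
f 50 51 52
f 50 52 30
f 51 27 53
f 51 53 52
f 52 53 54
f 52 54 30
f 53 27 55
f 53 55 54
f 54 55 56
f 54 56 30
f 55 27 57
f 55 57 56
f 56 57 58
f 56 58 30
f 57 27 59
f 57 59 58
f 58 59 60
f 58 60 30
f 59 27 28
f 59 28 60
f 60 28 29
f 60 29 30
f 61 72 66
f 61 66 62
f 61 62 68
f 61 68 71
f 61 71 72
f 62 66 70
f 66 72 65
f 72 71 63
f 71 68 67
f 68 62 69
f 64 70 65
f 64 65 63
f 64 63 67
f 64 67 69
f 64 69 70
f 65 70 66
f 63 65 72
f 67 63 71
f 69 67 68
f 70 69 62



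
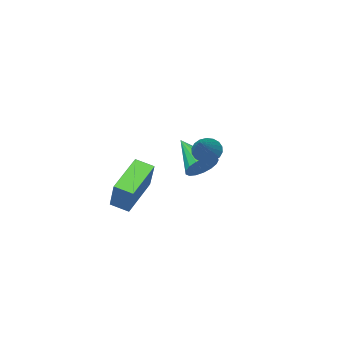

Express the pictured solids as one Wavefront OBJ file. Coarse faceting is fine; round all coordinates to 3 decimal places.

v 1.039 -4.261 -1.439
v 1.479 -3.461 0.007
v 0.645 -3.558 -1.708
v 1.084 -2.758 -0.262
v 2.616 -3.682 -2.238
v 3.055 -2.882 -0.792
v 2.221 -2.979 -2.507
v 2.661 -2.179 -1.061
v 2.072 1.417 2.425
v 2.4 0.927 2.449
v 3.148 2.183 3.415
v 2.5 1.054 2.242
v 2.515 1.253 2.071
v 2.442 1.484 1.971
v 2.297 1.703 1.96
v 2.107 1.864 2.042
v 1.91 1.937 2.199
v 1.745 1.907 2.402
v 1.645 1.78 2.609
v 1.63 1.581 2.779
v 1.702 1.35 2.88
v 1.848 1.132 2.89
v 2.038 0.97 2.809
v 2.235 0.897 2.651
v 0.491 -0.62 0.335
v 1.19 -0.557 0.57
v 0.329 -2.06 1.205
v 1.001 -0.386 0.817
v 0.696 -0.269 0.953
v 0.344 -0.233 0.947
v 0.025 -0.285 0.801
v -0.187 -0.414 0.549
v -0.243 -0.591 0.247
v -0.131 -0.774 -0.035
v 0.123 -0.922 -0.232
v 0.462 -1.001 -0.3
v 0.807 -0.993 -0.222
v 1.08 -0.899 -0.016
v 1.218 -0.742 0.269
f 2 4 1
f 5 2 1
f 1 4 3
f 3 5 1
f 2 8 4
f 6 2 5
f 6 8 2
f 4 8 3
f 7 5 3
f 3 8 7
f 7 6 5
f 8 6 7
f 10 9 12
f 10 12 11
f 12 9 13
f 12 13 11
f 13 9 14
f 13 14 11
f 14 9 15
f 14 15 11
f 15 9 16
f 15 16 11
f 16 9 17
f 16 17 11
f 17 9 18
f 17 18 11
f 18 9 19
f 18 19 11
f 19 9 20
f 19 20 11
f 20 9 21
f 20 21 11
f 21 9 22
f 21 22 11
f 22 9 23
f 22 23 11
f 23 9 24
f 23 24 11
f 24 9 10
f 24 10 11
f 26 25 28
f 26 28 27
f 28 25 29
f 28 29 27
f 29 25 30
f 29 30 27
f 30 25 31
f 30 31 27
f 31 25 32
f 31 32 27
f 32 25 33
f 32 33 27
f 33 25 34
f 33 34 27
f 34 25 35
f 34 35 27
f 35 25 36
f 35 36 27
f 36 25 37
f 36 37 27
f 37 25 38
f 37 38 27
f 38 25 39
f 38 39 27
f 39 25 26
f 39 26 27



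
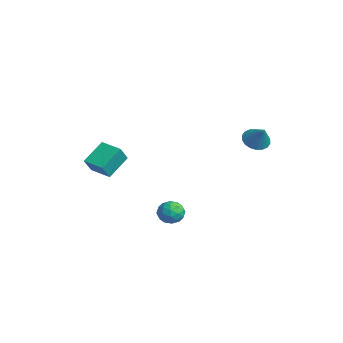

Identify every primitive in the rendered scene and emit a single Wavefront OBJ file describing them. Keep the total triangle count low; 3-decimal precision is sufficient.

v -4.156 -4.645 -1.562
v -4.71 -3.346 -0.527
v -2.95 -3.996 -1.729
v -3.504 -2.698 -0.695
v -3.696 -5.242 -0.565
v -4.25 -3.944 0.469
v -2.49 -4.594 -0.733
v -3.044 -3.295 0.302
v 0.675 3.287 1.426
v 1.207 3.734 0.954
v 1.585 3.353 2.514
v 0.996 3.998 1.114
v 0.721 4.121 1.336
v 0.438 4.078 1.576
v 0.201 3.88 1.786
v 0.058 3.563 1.925
v 0.038 3.192 1.965
v 0.143 2.84 1.898
v 0.354 2.576 1.738
v 0.628 2.453 1.516
v 0.912 2.495 1.276
v 1.149 2.694 1.066
v 1.292 3.01 0.927
v 1.312 3.381 0.887
v -0.751 -1.237 -3.741
v -0.252 -1.025 -3.098
v 0.232 -2.035 -4.242
v 0.731 -1.823 -3.599
v 0.052 -2.301 -3.464
v -0.555 -1.808 -3.155
v 0.535 -1.252 -4.185
v -0.072 -0.759 -3.876
v 0.543 -1.035 -3.373
v 0.245 -1.683 -2.927
v -0.265 -1.377 -4.413
v -0.563 -2.025 -3.967
v -0.588 -1.061 -3.376
v 0.568 -1.999 -3.964
v 0.168 -2.28 -3.885
v 0.462 -2.155 -3.507
v -0.766 -1.521 -3.409
v -0.473 -1.397 -3.031
v -0.294 -2.146 -3.246
v 0.453 -1.663 -4.309
v 0.746 -1.539 -3.931
v -0.482 -0.905 -3.833
v -0.188 -0.78 -3.455
v 0.274 -0.914 -4.094
v 0.173 -0.942 -3.159
v 0.751 -1.411 -3.453
v 0.636 -1.076 -3.798
v 0.279 -0.786 -3.616
v -0.002 -1.323 -2.897
v 0.575 -1.792 -3.192
v 0.176 -2.073 -3.112
v -0.181 -1.783 -2.931
v 0.465 -1.329 -3.059
v -0.595 -1.268 -4.148
v -0.018 -1.737 -4.443
v 0.161 -1.277 -4.409
v -0.196 -0.987 -4.228
v -0.771 -1.649 -3.887
v -0.193 -2.118 -4.181
v -0.299 -2.274 -3.724
v -0.656 -1.984 -3.542
v -0.485 -1.731 -4.281
f 2 4 1
f 5 2 1
f 1 4 3
f 3 5 1
f 2 8 4
f 6 2 5
f 6 8 2
f 4 8 3
f 7 5 3
f 3 8 7
f 7 6 5
f 8 6 7
f 10 9 12
f 10 12 11
f 12 9 13
f 12 13 11
f 13 9 14
f 13 14 11
f 14 9 15
f 14 15 11
f 15 9 16
f 15 16 11
f 16 9 17
f 16 17 11
f 17 9 18
f 17 18 11
f 18 9 19
f 18 19 11
f 19 9 20
f 19 20 11
f 20 9 21
f 20 21 11
f 21 9 22
f 21 22 11
f 22 9 23
f 22 23 11
f 23 9 24
f 23 24 11
f 24 9 10
f 24 10 11
f 25 62 41
f 62 36 65
f 41 65 30
f 62 65 41
f 25 41 37
f 41 30 42
f 37 42 26
f 41 42 37
f 25 37 46
f 37 26 47
f 46 47 32
f 37 47 46
f 25 46 58
f 46 32 61
f 58 61 35
f 46 61 58
f 25 58 62
f 58 35 66
f 62 66 36
f 58 66 62
f 26 42 53
f 42 30 56
f 53 56 34
f 42 56 53
f 30 65 43
f 65 36 64
f 43 64 29
f 65 64 43
f 36 66 63
f 66 35 59
f 63 59 27
f 66 59 63
f 35 61 60
f 61 32 48
f 60 48 31
f 61 48 60
f 32 47 52
f 47 26 49
f 52 49 33
f 47 49 52
f 28 54 40
f 54 34 55
f 40 55 29
f 54 55 40
f 28 40 38
f 40 29 39
f 38 39 27
f 40 39 38
f 28 38 45
f 38 27 44
f 45 44 31
f 38 44 45
f 28 45 50
f 45 31 51
f 50 51 33
f 45 51 50
f 28 50 54
f 50 33 57
f 54 57 34
f 50 57 54
f 29 55 43
f 55 34 56
f 43 56 30
f 55 56 43
f 27 39 63
f 39 29 64
f 63 64 36
f 39 64 63
f 31 44 60
f 44 27 59
f 60 59 35
f 44 59 60
f 33 51 52
f 51 31 48
f 52 48 32
f 51 48 52
f 34 57 53
f 57 33 49
f 53 49 26
f 57 49 53



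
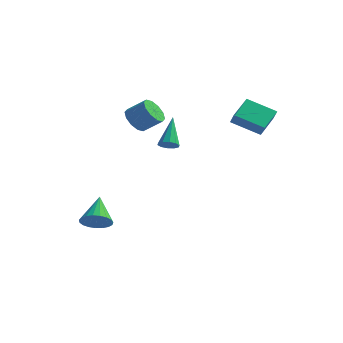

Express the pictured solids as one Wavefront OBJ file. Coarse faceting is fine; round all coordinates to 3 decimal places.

v 1.716 -3.806 2.936
v 2.296 -3.659 2.972
v 1.284 -2.494 4.504
v 2.134 -3.427 2.733
v 1.812 -3.339 2.572
v 1.453 -3.43 2.549
v 1.195 -3.665 2.674
v 1.135 -3.953 2.899
v 1.297 -4.186 3.138
v 1.619 -4.273 3.3
v 1.978 -4.182 3.323
v 2.237 -3.948 3.198
v 2.517 1.953 2.998
v 2.942 1.54 3.714
v 2.583 3.433 3.812
v 3.008 3.019 4.528
v 4.232 2.321 2.192
v 4.657 1.907 2.908
v 4.298 3.8 3.006
v 4.723 3.387 3.722
v -3.261 -3.044 -4.045
v -2.489 -3.202 -3.495
v -3.879 -1.576 -2.755
v -2.356 -2.923 -3.749
v -2.379 -2.666 -4.053
v -2.554 -2.474 -4.356
v -2.852 -2.381 -4.605
v -3.22 -2.402 -4.757
v -3.596 -2.535 -4.786
v -3.913 -2.755 -4.687
v -4.118 -3.026 -4.477
v -4.174 -3.3 -4.192
v -4.073 -3.53 -3.881
v -3.831 -3.675 -3.599
v -3.491 -3.712 -3.394
v -3.11 -3.633 -3.302
v -2.756 -3.453 -3.337
v -2.869 0.758 2.627
v -2.362 0.129 2.166
v -1.264 0.394 3.011
v -1.771 1.022 3.473
v -2.288 0.639 1.911
v -1.191 0.904 2.756
v -2.436 1.194 1.929
v -1.339 1.459 2.774
v -2.749 1.582 2.214
v -1.652 1.847 3.059
v -3.108 1.656 2.657
v -2.011 1.921 3.502
v -3.376 1.386 3.089
v -2.278 1.651 3.934
v -3.449 0.876 3.344
v -2.352 1.141 4.189
v -3.301 0.321 3.326
v -2.204 0.586 4.171
v -2.988 -0.067 3.041
v -1.891 0.198 3.886
v -2.629 -0.141 2.598
v -1.532 0.124 3.443
f 2 1 4
f 2 4 3
f 4 1 5
f 4 5 3
f 5 1 6
f 5 6 3
f 6 1 7
f 6 7 3
f 7 1 8
f 7 8 3
f 8 1 9
f 8 9 3
f 9 1 10
f 9 10 3
f 10 1 11
f 10 11 3
f 11 1 12
f 11 12 3
f 12 1 2
f 12 2 3
f 14 16 13
f 17 14 13
f 13 16 15
f 15 17 13
f 14 20 16
f 18 14 17
f 18 20 14
f 16 20 15
f 19 17 15
f 15 20 19
f 19 18 17
f 20 18 19
f 22 21 24
f 22 24 23
f 24 21 25
f 24 25 23
f 25 21 26
f 25 26 23
f 26 21 27
f 26 27 23
f 27 21 28
f 27 28 23
f 28 21 29
f 28 29 23
f 29 21 30
f 29 30 23
f 30 21 31
f 30 31 23
f 31 21 32
f 31 32 23
f 32 21 33
f 32 33 23
f 33 21 34
f 33 34 23
f 34 21 35
f 34 35 23
f 35 21 36
f 35 36 23
f 36 21 37
f 36 37 23
f 37 21 22
f 37 22 23
f 39 38 42
f 39 42 40
f 40 42 43
f 40 43 41
f 42 38 44
f 42 44 43
f 43 44 45
f 43 45 41
f 44 38 46
f 44 46 45
f 45 46 47
f 45 47 41
f 46 38 48
f 46 48 47
f 47 48 49
f 47 49 41
f 48 38 50
f 48 50 49
f 49 50 51
f 49 51 41
f 50 38 52
f 50 52 51
f 51 52 53
f 51 53 41
f 52 38 54
f 52 54 53
f 53 54 55
f 53 55 41
f 54 38 56
f 54 56 55
f 55 56 57
f 55 57 41
f 56 38 58
f 56 58 57
f 57 58 59
f 57 59 41
f 58 38 39
f 58 39 59
f 59 39 40
f 59 40 41



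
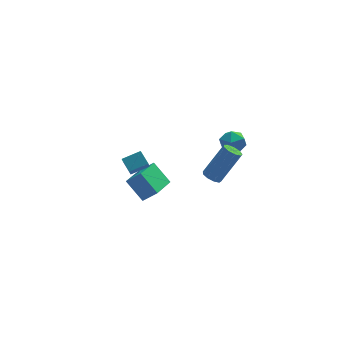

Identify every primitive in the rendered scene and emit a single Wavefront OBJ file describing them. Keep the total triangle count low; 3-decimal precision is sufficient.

v -3.945 -4.051 2.781
v -4.114 -4.538 3.432
v -4.16 -3.4 3.213
v -4.328 -3.887 3.864
v -3.012 -3.953 3.096
v -3.18 -4.44 3.747
v -3.226 -3.302 3.528
v -3.395 -3.789 4.179
v -2.355 0.541 -3.587
v -3.019 1.394 -2.591
v -1.329 1.96 -4.118
v -1.993 2.813 -3.122
v -1.647 0.287 -2.898
v -2.311 1.14 -1.902
v -0.621 1.706 -3.429
v -1.285 2.559 -2.433
v 1.568 -0.816 2.107
v 2.003 -0.972 1.494
v 1.497 -2.028 2.366
v 1.932 -2.184 1.753
v 2.239 -1.83 2.361
v 2.282 -1.08 2.201
v 1.218 -1.92 1.659
v 1.261 -1.17 1.499
v 1.786 -1.654 1.217
v 2.417 -1.598 1.651
v 1.083 -1.402 2.209
v 1.714 -1.346 2.643
v 0.22 -3.279 1.052
v 0.621 -3.104 0.753
v 1.721 -2.866 2.37
v 1.32 -3.041 2.668
v 0.411 -2.826 0.854
v 1.512 -2.588 2.471
v 0.112 -2.76 1.048
v 1.212 -2.522 2.665
v -0.137 -2.937 1.244
v 0.964 -2.699 2.86
v -0.219 -3.274 1.349
v 0.882 -3.036 2.966
v -0.095 -3.614 1.316
v 1.005 -3.375 2.932
v 0.175 -3.796 1.158
v 1.275 -3.558 2.775
v 0.467 -3.737 0.951
v 1.567 -3.499 2.568
v 0.643 -3.464 0.791
v 1.743 -3.225 2.408
f 2 4 1
f 5 2 1
f 1 4 3
f 3 5 1
f 2 8 4
f 6 2 5
f 6 8 2
f 4 8 3
f 7 5 3
f 3 8 7
f 7 6 5
f 8 6 7
f 10 12 9
f 13 10 9
f 9 12 11
f 11 13 9
f 10 16 12
f 14 10 13
f 14 16 10
f 12 16 11
f 15 13 11
f 11 16 15
f 15 14 13
f 16 14 15
f 17 28 22
f 17 22 18
f 17 18 24
f 17 24 27
f 17 27 28
f 18 22 26
f 22 28 21
f 28 27 19
f 27 24 23
f 24 18 25
f 20 26 21
f 20 21 19
f 20 19 23
f 20 23 25
f 20 25 26
f 21 26 22
f 19 21 28
f 23 19 27
f 25 23 24
f 26 25 18
f 30 29 33
f 30 33 31
f 31 33 34
f 31 34 32
f 33 29 35
f 33 35 34
f 34 35 36
f 34 36 32
f 35 29 37
f 35 37 36
f 36 37 38
f 36 38 32
f 37 29 39
f 37 39 38
f 38 39 40
f 38 40 32
f 39 29 41
f 39 41 40
f 40 41 42
f 40 42 32
f 41 29 43
f 41 43 42
f 42 43 44
f 42 44 32
f 43 29 45
f 43 45 44
f 44 45 46
f 44 46 32
f 45 29 47
f 45 47 46
f 46 47 48
f 46 48 32
f 47 29 30
f 47 30 48
f 48 30 31
f 48 31 32



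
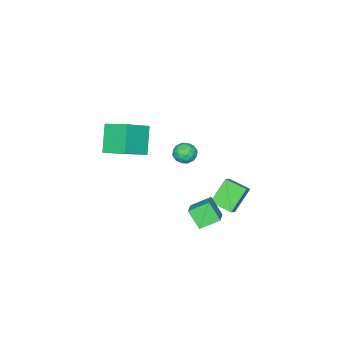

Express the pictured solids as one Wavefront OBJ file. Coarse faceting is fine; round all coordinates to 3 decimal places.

v -1.838 2.613 -3.666
v -3.085 2.787 -2.229
v -2.043 4.027 -4.015
v -3.289 4.2 -2.578
v -1.131 2.86 -3.082
v -2.377 3.033 -1.645
v -1.335 4.273 -3.431
v -2.582 4.447 -1.994
v -0.564 3.355 -1.964
v 0.742 4.214 -1.134
v -0.477 4.268 -3.048
v 0.829 5.128 -2.218
v 0.371 2.532 -2.582
v 1.677 3.392 -1.752
v 0.458 3.446 -3.666
v 1.764 4.305 -2.836
v -2.407 -4.728 -0.547
v -0.652 -5.022 0.55
v -2.557 -3.051 0.142
v -0.802 -3.344 1.239
v -1.258 -3.956 -2.179
v 0.497 -4.249 -1.082
v -1.408 -2.278 -1.49
v 0.347 -2.572 -0.393
v -4.398 -1.367 -2.217
v -4.06 -0.864 -2.785
v -3.24 -1.376 -1.535
v -2.902 -0.873 -2.103
v -3.496 -0.588 -1.597
v -4.211 -0.582 -2.019
v -3.089 -1.658 -2.301
v -3.804 -1.652 -2.723
v -3.25 -1.044 -2.837
v -3.502 -0.383 -2.402
v -3.798 -1.857 -1.918
v -4.05 -1.196 -1.483
v -4.33 -1.115 -2.561
v -2.97 -1.125 -1.759
v -3.319 -0.957 -1.462
v -3.12 -0.662 -1.795
v -4.42 -0.949 -2.111
v -4.221 -0.654 -2.445
v -3.889 -0.491 -1.746
v -3.079 -1.586 -1.875
v -2.88 -1.291 -2.209
v -4.18 -1.578 -2.525
v -3.981 -1.283 -2.858
v -3.411 -1.749 -2.574
v -3.656 -0.925 -2.926
v -2.975 -0.93 -2.524
v -3.085 -1.391 -2.641
v -3.506 -1.388 -2.889
v -3.804 -0.536 -2.67
v -3.123 -0.541 -2.269
v -3.472 -0.374 -1.971
v -3.893 -0.371 -2.219
v -3.328 -0.642 -2.7
v -4.177 -1.699 -2.051
v -3.496 -1.704 -1.65
v -3.407 -1.869 -2.101
v -3.828 -1.866 -2.349
v -4.325 -1.31 -1.796
v -3.644 -1.315 -1.394
v -3.794 -0.852 -1.431
v -4.215 -0.849 -1.679
v -3.972 -1.598 -1.62
f 2 4 1
f 5 2 1
f 1 4 3
f 3 5 1
f 2 8 4
f 6 2 5
f 6 8 2
f 4 8 3
f 7 5 3
f 3 8 7
f 7 6 5
f 8 6 7
f 10 12 9
f 13 10 9
f 9 12 11
f 11 13 9
f 10 16 12
f 14 10 13
f 14 16 10
f 12 16 11
f 15 13 11
f 11 16 15
f 15 14 13
f 16 14 15
f 18 20 17
f 21 18 17
f 17 20 19
f 19 21 17
f 18 24 20
f 22 18 21
f 22 24 18
f 20 24 19
f 23 21 19
f 19 24 23
f 23 22 21
f 24 22 23
f 25 62 41
f 62 36 65
f 41 65 30
f 62 65 41
f 25 41 37
f 41 30 42
f 37 42 26
f 41 42 37
f 25 37 46
f 37 26 47
f 46 47 32
f 37 47 46
f 25 46 58
f 46 32 61
f 58 61 35
f 46 61 58
f 25 58 62
f 58 35 66
f 62 66 36
f 58 66 62
f 26 42 53
f 42 30 56
f 53 56 34
f 42 56 53
f 30 65 43
f 65 36 64
f 43 64 29
f 65 64 43
f 36 66 63
f 66 35 59
f 63 59 27
f 66 59 63
f 35 61 60
f 61 32 48
f 60 48 31
f 61 48 60
f 32 47 52
f 47 26 49
f 52 49 33
f 47 49 52
f 28 54 40
f 54 34 55
f 40 55 29
f 54 55 40
f 28 40 38
f 40 29 39
f 38 39 27
f 40 39 38
f 28 38 45
f 38 27 44
f 45 44 31
f 38 44 45
f 28 45 50
f 45 31 51
f 50 51 33
f 45 51 50
f 28 50 54
f 50 33 57
f 54 57 34
f 50 57 54
f 29 55 43
f 55 34 56
f 43 56 30
f 55 56 43
f 27 39 63
f 39 29 64
f 63 64 36
f 39 64 63
f 31 44 60
f 44 27 59
f 60 59 35
f 44 59 60
f 33 51 52
f 51 31 48
f 52 48 32
f 51 48 52
f 34 57 53
f 57 33 49
f 53 49 26
f 57 49 53



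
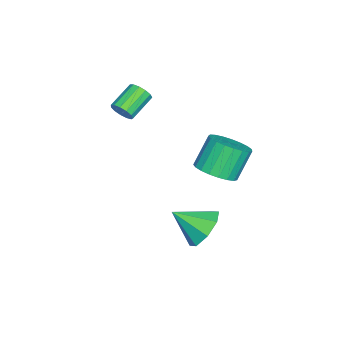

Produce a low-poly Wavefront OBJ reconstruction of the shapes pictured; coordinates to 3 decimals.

v 0.319 3.213 -1.913
v 0.807 2.775 -2.655
v 0.521 1.967 -1.047
v 1.266 3.167 -2.198
v 1.171 3.586 -1.574
v 0.577 3.786 -1.148
v -0.168 3.65 -1.171
v -0.627 3.258 -1.628
v -0.533 2.839 -2.252
v 0.061 2.639 -2.678
v -1.534 -0.69 2.749
v -1.227 -0.396 3.081
v -2.279 0.045 3.663
v -2.586 -0.25 3.331
v -1.286 -0.219 2.84
v -2.338 0.222 3.422
v -1.424 -0.193 2.57
v -2.476 0.248 3.152
v -1.597 -0.324 2.357
v -2.649 0.117 2.939
v -1.75 -0.572 2.269
v -2.802 -0.131 2.85
v -1.835 -0.857 2.333
v -2.886 -0.416 2.914
v -1.823 -1.09 2.529
v -2.875 -0.649 3.11
v -1.721 -1.195 2.795
v -2.772 -0.754 3.377
v -1.558 -1.141 3.047
v -2.61 -0.7 3.628
v -1.389 -0.943 3.204
v -2.44 -0.502 3.785
v -1.265 -0.665 3.217
v -2.317 -0.224 3.798
v -0.483 3.397 0.905
v 0.291 3.737 1.242
v -0.423 4.123 2.492
v -1.197 3.783 2.155
v 0.143 4.038 1.065
v -0.57 4.423 2.315
v -0.113 4.227 0.86
v -0.826 4.613 2.11
v -0.433 4.273 0.664
v -1.146 4.659 1.914
v -0.761 4.168 0.509
v -1.475 4.553 1.759
v -1.042 3.929 0.422
v -1.755 4.315 1.672
v -1.226 3.598 0.419
v -1.939 3.984 1.669
v -1.282 3.233 0.5
v -1.995 3.619 1.75
v -1.199 2.896 0.651
v -1.913 3.282 1.901
v -0.993 2.646 0.846
v -1.706 3.031 2.096
v -0.699 2.525 1.051
v -1.412 2.911 2.301
v -0.367 2.556 1.231
v -1.08 2.941 2.481
v -0.056 2.731 1.354
v -0.769 3.117 2.604
v 0.182 3.022 1.4
v -0.531 3.408 2.65
v 0.304 3.378 1.36
v -0.409 3.764 2.61
f 2 1 4
f 2 4 3
f 4 1 5
f 4 5 3
f 5 1 6
f 5 6 3
f 6 1 7
f 6 7 3
f 7 1 8
f 7 8 3
f 8 1 9
f 8 9 3
f 9 1 10
f 9 10 3
f 10 1 2
f 10 2 3
f 12 11 15
f 12 15 13
f 13 15 16
f 13 16 14
f 15 11 17
f 15 17 16
f 16 17 18
f 16 18 14
f 17 11 19
f 17 19 18
f 18 19 20
f 18 20 14
f 19 11 21
f 19 21 20
f 20 21 22
f 20 22 14
f 21 11 23
f 21 23 22
f 22 23 24
f 22 24 14
f 23 11 25
f 23 25 24
f 24 25 26
f 24 26 14
f 25 11 27
f 25 27 26
f 26 27 28
f 26 28 14
f 27 11 29
f 27 29 28
f 28 29 30
f 28 30 14
f 29 11 31
f 29 31 30
f 30 31 32
f 30 32 14
f 31 11 33
f 31 33 32
f 32 33 34
f 32 34 14
f 33 11 12
f 33 12 34
f 34 12 13
f 34 13 14
f 36 35 39
f 36 39 37
f 37 39 40
f 37 40 38
f 39 35 41
f 39 41 40
f 40 41 42
f 40 42 38
f 41 35 43
f 41 43 42
f 42 43 44
f 42 44 38
f 43 35 45
f 43 45 44
f 44 45 46
f 44 46 38
f 45 35 47
f 45 47 46
f 46 47 48
f 46 48 38
f 47 35 49
f 47 49 48
f 48 49 50
f 48 50 38
f 49 35 51
f 49 51 50
f 50 51 52
f 50 52 38
f 51 35 53
f 51 53 52
f 52 53 54
f 52 54 38
f 53 35 55
f 53 55 54
f 54 55 56
f 54 56 38
f 55 35 57
f 55 57 56
f 56 57 58
f 56 58 38
f 57 35 59
f 57 59 58
f 58 59 60
f 58 60 38
f 59 35 61
f 59 61 60
f 60 61 62
f 60 62 38
f 61 35 63
f 61 63 62
f 62 63 64
f 62 64 38
f 63 35 65
f 63 65 64
f 64 65 66
f 64 66 38
f 65 35 36
f 65 36 66
f 66 36 37
f 66 37 38



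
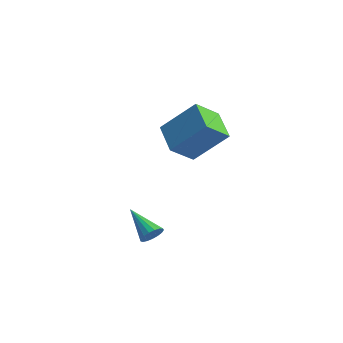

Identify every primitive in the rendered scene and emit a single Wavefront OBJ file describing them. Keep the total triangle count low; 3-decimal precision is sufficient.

v -2.77 3.067 -0.535
v -2.781 1.861 0.373
v -4.248 3.569 0.114
v -4.258 2.363 1.022
v -1.722 4.197 0.978
v -1.732 2.991 1.886
v -3.199 4.699 1.627
v -3.21 3.493 2.535
v 1.1 -1.707 -1.828
v 1.373 -1.532 -1.384
v -0.28 -1.833 -0.932
v 1.281 -1.311 -1.493
v 1.149 -1.18 -1.679
v 1.004 -1.169 -1.899
v 0.882 -1.282 -2.103
v 0.81 -1.492 -2.244
v 0.804 -1.751 -2.29
v 0.865 -2 -2.23
v 0.981 -2.182 -2.079
v 1.123 -2.255 -1.87
v 1.26 -2.202 -1.651
v 1.361 -2.035 -1.473
v 1.401 -1.794 -1.377
f 2 4 1
f 5 2 1
f 1 4 3
f 3 5 1
f 2 8 4
f 6 2 5
f 6 8 2
f 4 8 3
f 7 5 3
f 3 8 7
f 7 6 5
f 8 6 7
f 10 9 12
f 10 12 11
f 12 9 13
f 12 13 11
f 13 9 14
f 13 14 11
f 14 9 15
f 14 15 11
f 15 9 16
f 15 16 11
f 16 9 17
f 16 17 11
f 17 9 18
f 17 18 11
f 18 9 19
f 18 19 11
f 19 9 20
f 19 20 11
f 20 9 21
f 20 21 11
f 21 9 22
f 21 22 11
f 22 9 23
f 22 23 11
f 23 9 10
f 23 10 11



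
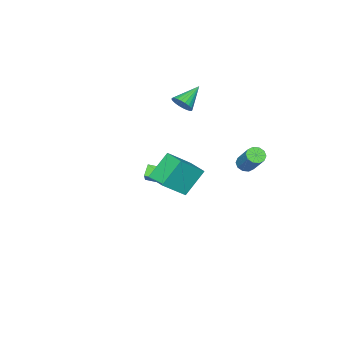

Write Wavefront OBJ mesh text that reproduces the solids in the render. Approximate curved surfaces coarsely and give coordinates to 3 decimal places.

v -3.519 0.884 -1.553
v -3.059 0.492 -1.413
v -2.501 1.685 0.092
v -2.961 2.076 -0.047
v -2.925 0.748 -1.665
v -2.367 1.94 -0.16
v -3.018 1.055 -1.874
v -2.459 2.248 -0.369
v -3.302 1.297 -1.961
v -2.744 2.49 -0.455
v -3.669 1.381 -1.891
v -3.111 2.574 -0.386
v -3.979 1.275 -1.692
v -3.421 2.468 -0.187
v -4.113 1.02 -1.44
v -3.555 2.212 0.065
v -4.021 0.712 -1.231
v -3.462 1.905 0.274
v -3.736 0.47 -1.145
v -3.178 1.663 0.361
v -3.369 0.386 -1.214
v -2.811 1.579 0.291
v -1.453 -4.914 -3.462
v -0.34 -3.979 -2.147
v -2.262 -3.541 -3.754
v -1.15 -2.606 -2.439
v -0.89 -4.714 -4.081
v 0.222 -3.779 -2.766
v -1.7 -3.341 -4.373
v -0.587 -2.406 -3.058
v 3.594 1.356 0.225
v 2.348 1.64 1.671
v 3.954 2.656 0.281
v 2.708 2.94 1.727
v 5.032 0.9 1.553
v 3.786 1.184 2.999
v 5.392 2.2 1.609
v 4.146 2.484 3.055
v -2.794 -3.447 2.138
v -2.474 -2.933 2.596
v -4.266 -3.373 3.082
v -2.597 -2.759 2.391
v -2.75 -2.689 2.147
v -2.91 -2.734 1.901
v -3.052 -2.889 1.692
v -3.155 -3.128 1.55
v -3.204 -3.416 1.498
v -3.189 -3.709 1.543
v -3.115 -3.962 1.679
v -2.992 -4.136 1.884
v -2.839 -4.206 2.129
v -2.679 -4.16 2.374
v -2.537 -4.006 2.584
v -2.433 -3.767 2.725
v -2.385 -3.479 2.777
v -2.399 -3.186 2.732
f 2 1 5
f 2 5 3
f 3 5 6
f 3 6 4
f 5 1 7
f 5 7 6
f 6 7 8
f 6 8 4
f 7 1 9
f 7 9 8
f 8 9 10
f 8 10 4
f 9 1 11
f 9 11 10
f 10 11 12
f 10 12 4
f 11 1 13
f 11 13 12
f 12 13 14
f 12 14 4
f 13 1 15
f 13 15 14
f 14 15 16
f 14 16 4
f 15 1 17
f 15 17 16
f 16 17 18
f 16 18 4
f 17 1 19
f 17 19 18
f 18 19 20
f 18 20 4
f 19 1 21
f 19 21 20
f 20 21 22
f 20 22 4
f 21 1 2
f 21 2 22
f 22 2 3
f 22 3 4
f 24 26 23
f 27 24 23
f 23 26 25
f 25 27 23
f 24 30 26
f 28 24 27
f 28 30 24
f 26 30 25
f 29 27 25
f 25 30 29
f 29 28 27
f 30 28 29
f 32 34 31
f 35 32 31
f 31 34 33
f 33 35 31
f 32 38 34
f 36 32 35
f 36 38 32
f 34 38 33
f 37 35 33
f 33 38 37
f 37 36 35
f 38 36 37
f 40 39 42
f 40 42 41
f 42 39 43
f 42 43 41
f 43 39 44
f 43 44 41
f 44 39 45
f 44 45 41
f 45 39 46
f 45 46 41
f 46 39 47
f 46 47 41
f 47 39 48
f 47 48 41
f 48 39 49
f 48 49 41
f 49 39 50
f 49 50 41
f 50 39 51
f 50 51 41
f 51 39 52
f 51 52 41
f 52 39 53
f 52 53 41
f 53 39 54
f 53 54 41
f 54 39 55
f 54 55 41
f 55 39 56
f 55 56 41
f 56 39 40
f 56 40 41



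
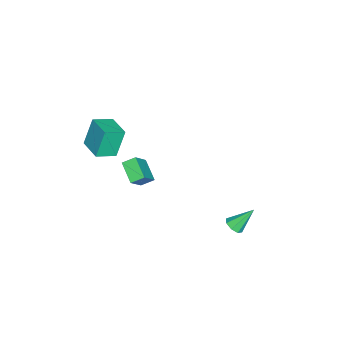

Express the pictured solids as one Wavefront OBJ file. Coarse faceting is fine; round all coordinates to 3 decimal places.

v 1.37 -5.067 2.134
v 0.755 -4.736 3.858
v 0.508 -4.188 1.658
v -0.107 -3.857 3.382
v 2.447 -3.923 2.298
v 1.832 -3.592 4.022
v 1.585 -3.044 1.822
v 0.97 -2.713 3.546
v -3.399 -4.002 -4.306
v -2.251 -4.214 -2.989
v -3.757 -3.272 -3.876
v -2.61 -3.484 -2.559
v -2.41 -3.096 -5.021
v -1.263 -3.308 -3.704
v -2.769 -2.366 -4.591
v -1.621 -2.578 -3.274
v 0.254 3.512 -3.948
v 0.568 3.148 -3.525
v -0.334 4.488 -2.672
v 0.838 3.523 -3.687
v 0.766 3.891 -4.002
v 0.394 4.037 -4.285
v -0.061 3.875 -4.37
v -0.331 3.5 -4.208
v -0.259 3.132 -3.893
v 0.113 2.986 -3.61
f 2 4 1
f 5 2 1
f 1 4 3
f 3 5 1
f 2 8 4
f 6 2 5
f 6 8 2
f 4 8 3
f 7 5 3
f 3 8 7
f 7 6 5
f 8 6 7
f 10 12 9
f 13 10 9
f 9 12 11
f 11 13 9
f 10 16 12
f 14 10 13
f 14 16 10
f 12 16 11
f 15 13 11
f 11 16 15
f 15 14 13
f 16 14 15
f 18 17 20
f 18 20 19
f 20 17 21
f 20 21 19
f 21 17 22
f 21 22 19
f 22 17 23
f 22 23 19
f 23 17 24
f 23 24 19
f 24 17 25
f 24 25 19
f 25 17 26
f 25 26 19
f 26 17 18
f 26 18 19



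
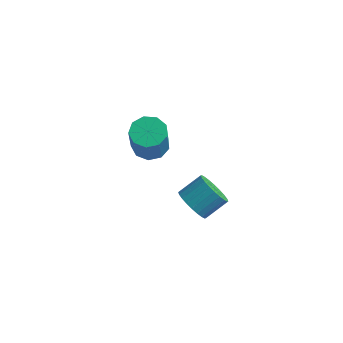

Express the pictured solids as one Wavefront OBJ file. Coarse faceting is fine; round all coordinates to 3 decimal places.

v 3.679 -4.046 2.294
v 4.213 -3.816 1.581
v 4.814 -2.883 2.332
v 4.281 -3.114 3.046
v 3.933 -3.596 1.533
v 4.534 -2.664 2.284
v 3.614 -3.446 1.601
v 4.215 -2.513 2.352
v 3.306 -3.386 1.774
v 3.907 -2.454 2.525
v 3.054 -3.427 2.026
v 3.655 -2.495 2.778
v 2.897 -3.563 2.32
v 3.498 -2.63 3.071
v 2.86 -3.772 2.609
v 3.461 -2.839 3.361
v 2.947 -4.022 2.851
v 3.548 -3.09 3.602
v 3.146 -4.277 3.008
v 3.747 -3.344 3.759
v 3.426 -4.496 3.056
v 4.027 -3.564 3.807
v 3.745 -4.647 2.988
v 4.346 -3.714 3.739
v 4.053 -4.706 2.815
v 4.654 -3.774 3.566
v 4.305 -4.665 2.562
v 4.906 -3.733 3.314
v 4.462 -4.53 2.269
v 5.063 -3.597 3.02
v 4.499 -4.321 1.979
v 5.1 -3.388 2.731
v 4.412 -4.07 1.738
v 5.013 -3.138 2.489
v -1.768 1.208 -0.393
v -0.941 0.865 -0.711
v -0.545 0.05 1.194
v -1.372 0.392 1.513
v -0.857 1.463 -0.473
v -0.46 0.648 1.433
v -1.199 1.942 -0.197
v -0.802 1.127 1.709
v -1.807 2.077 -0.012
v -1.411 1.262 1.893
v -2.397 1.806 -0.006
v -2.001 0.99 1.899
v -2.693 1.254 -0.181
v -2.297 0.439 1.725
v -2.556 0.681 -0.454
v -2.16 -0.135 1.451
v -2.051 0.354 -0.699
v -1.654 -0.461 1.206
v -1.413 0.427 -0.801
v -1.017 -0.389 1.105
f 2 1 5
f 2 5 3
f 3 5 6
f 3 6 4
f 5 1 7
f 5 7 6
f 6 7 8
f 6 8 4
f 7 1 9
f 7 9 8
f 8 9 10
f 8 10 4
f 9 1 11
f 9 11 10
f 10 11 12
f 10 12 4
f 11 1 13
f 11 13 12
f 12 13 14
f 12 14 4
f 13 1 15
f 13 15 14
f 14 15 16
f 14 16 4
f 15 1 17
f 15 17 16
f 16 17 18
f 16 18 4
f 17 1 19
f 17 19 18
f 18 19 20
f 18 20 4
f 19 1 21
f 19 21 20
f 20 21 22
f 20 22 4
f 21 1 23
f 21 23 22
f 22 23 24
f 22 24 4
f 23 1 25
f 23 25 24
f 24 25 26
f 24 26 4
f 25 1 27
f 25 27 26
f 26 27 28
f 26 28 4
f 27 1 29
f 27 29 28
f 28 29 30
f 28 30 4
f 29 1 31
f 29 31 30
f 30 31 32
f 30 32 4
f 31 1 33
f 31 33 32
f 32 33 34
f 32 34 4
f 33 1 2
f 33 2 34
f 34 2 3
f 34 3 4
f 36 35 39
f 36 39 37
f 37 39 40
f 37 40 38
f 39 35 41
f 39 41 40
f 40 41 42
f 40 42 38
f 41 35 43
f 41 43 42
f 42 43 44
f 42 44 38
f 43 35 45
f 43 45 44
f 44 45 46
f 44 46 38
f 45 35 47
f 45 47 46
f 46 47 48
f 46 48 38
f 47 35 49
f 47 49 48
f 48 49 50
f 48 50 38
f 49 35 51
f 49 51 50
f 50 51 52
f 50 52 38
f 51 35 53
f 51 53 52
f 52 53 54
f 52 54 38
f 53 35 36
f 53 36 54
f 54 36 37
f 54 37 38



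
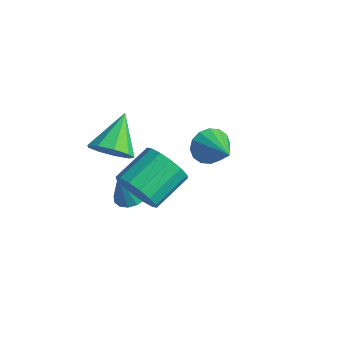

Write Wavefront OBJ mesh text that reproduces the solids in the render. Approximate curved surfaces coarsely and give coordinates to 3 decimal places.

v -3.163 -2.712 -3.844
v -2.612 -3.268 -4.011
v -3.297 -3.268 -2.436
v -2.398 -2.946 -3.863
v -2.389 -2.561 -3.711
v -2.587 -2.217 -3.594
v -2.939 -2.005 -3.544
v -3.352 -1.983 -3.574
v -3.713 -2.156 -3.677
v -3.928 -2.478 -3.825
v -3.937 -2.863 -3.978
v -3.739 -3.208 -4.095
v -3.386 -3.419 -4.145
v -2.974 -3.441 -4.114
v -2.842 -3.937 -0.138
v -1.906 -3.691 0.214
v -3.678 -2.583 1.138
v -2.074 -3.279 -0.333
v -2.601 -3.175 -0.788
v -3.241 -3.427 -0.94
v -3.694 -3.918 -0.716
v -3.749 -4.418 -0.222
v -3.379 -4.692 0.311
v -2.758 -4.613 0.634
v -2.176 -4.218 0.596
v -0.235 -4.53 -0.614
v 0.459 -4.848 0.178
v 0.269 -3.147 1.026
v -0.425 -2.83 0.234
v 0.789 -4.612 -0.221
v 0.599 -2.911 0.627
v 0.845 -4.354 -0.726
v 0.655 -2.653 0.123
v 0.612 -4.143 -1.201
v 0.421 -2.442 -0.352
v 0.151 -4.036 -1.518
v -0.039 -2.336 -0.67
v -0.413 -4.062 -1.593
v -0.603 -2.361 -0.745
v -0.929 -4.213 -1.406
v -1.119 -2.512 -0.558
v -1.259 -4.449 -1.007
v -1.449 -2.748 -0.159
v -1.315 -4.707 -0.503
v -1.505 -3.006 0.346
v -1.081 -4.918 -0.028
v -1.272 -3.217 0.821
v -0.621 -5.024 0.29
v -0.811 -3.324 1.138
v -0.057 -4.999 0.365
v -0.247 -3.298 1.213
v -2.53 1.008 -2.068
v -2.137 1.298 -2.883
v -0.81 0.692 -1.352
v -2.177 1.704 -2.609
v -2.311 1.924 -2.19
v -2.504 1.899 -1.739
v -2.704 1.634 -1.375
v -2.857 1.202 -1.198
v -2.923 0.718 -1.253
v -2.883 0.311 -1.527
v -2.749 0.092 -1.946
v -2.556 0.117 -2.398
v -2.356 0.382 -2.761
v -2.203 0.814 -2.939
f 2 1 4
f 2 4 3
f 4 1 5
f 4 5 3
f 5 1 6
f 5 6 3
f 6 1 7
f 6 7 3
f 7 1 8
f 7 8 3
f 8 1 9
f 8 9 3
f 9 1 10
f 9 10 3
f 10 1 11
f 10 11 3
f 11 1 12
f 11 12 3
f 12 1 13
f 12 13 3
f 13 1 14
f 13 14 3
f 14 1 2
f 14 2 3
f 16 15 18
f 16 18 17
f 18 15 19
f 18 19 17
f 19 15 20
f 19 20 17
f 20 15 21
f 20 21 17
f 21 15 22
f 21 22 17
f 22 15 23
f 22 23 17
f 23 15 24
f 23 24 17
f 24 15 25
f 24 25 17
f 25 15 16
f 25 16 17
f 27 26 30
f 27 30 28
f 28 30 31
f 28 31 29
f 30 26 32
f 30 32 31
f 31 32 33
f 31 33 29
f 32 26 34
f 32 34 33
f 33 34 35
f 33 35 29
f 34 26 36
f 34 36 35
f 35 36 37
f 35 37 29
f 36 26 38
f 36 38 37
f 37 38 39
f 37 39 29
f 38 26 40
f 38 40 39
f 39 40 41
f 39 41 29
f 40 26 42
f 40 42 41
f 41 42 43
f 41 43 29
f 42 26 44
f 42 44 43
f 43 44 45
f 43 45 29
f 44 26 46
f 44 46 45
f 45 46 47
f 45 47 29
f 46 26 48
f 46 48 47
f 47 48 49
f 47 49 29
f 48 26 50
f 48 50 49
f 49 50 51
f 49 51 29
f 50 26 27
f 50 27 51
f 51 27 28
f 51 28 29
f 53 52 55
f 53 55 54
f 55 52 56
f 55 56 54
f 56 52 57
f 56 57 54
f 57 52 58
f 57 58 54
f 58 52 59
f 58 59 54
f 59 52 60
f 59 60 54
f 60 52 61
f 60 61 54
f 61 52 62
f 61 62 54
f 62 52 63
f 62 63 54
f 63 52 64
f 63 64 54
f 64 52 65
f 64 65 54
f 65 52 53
f 65 53 54

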